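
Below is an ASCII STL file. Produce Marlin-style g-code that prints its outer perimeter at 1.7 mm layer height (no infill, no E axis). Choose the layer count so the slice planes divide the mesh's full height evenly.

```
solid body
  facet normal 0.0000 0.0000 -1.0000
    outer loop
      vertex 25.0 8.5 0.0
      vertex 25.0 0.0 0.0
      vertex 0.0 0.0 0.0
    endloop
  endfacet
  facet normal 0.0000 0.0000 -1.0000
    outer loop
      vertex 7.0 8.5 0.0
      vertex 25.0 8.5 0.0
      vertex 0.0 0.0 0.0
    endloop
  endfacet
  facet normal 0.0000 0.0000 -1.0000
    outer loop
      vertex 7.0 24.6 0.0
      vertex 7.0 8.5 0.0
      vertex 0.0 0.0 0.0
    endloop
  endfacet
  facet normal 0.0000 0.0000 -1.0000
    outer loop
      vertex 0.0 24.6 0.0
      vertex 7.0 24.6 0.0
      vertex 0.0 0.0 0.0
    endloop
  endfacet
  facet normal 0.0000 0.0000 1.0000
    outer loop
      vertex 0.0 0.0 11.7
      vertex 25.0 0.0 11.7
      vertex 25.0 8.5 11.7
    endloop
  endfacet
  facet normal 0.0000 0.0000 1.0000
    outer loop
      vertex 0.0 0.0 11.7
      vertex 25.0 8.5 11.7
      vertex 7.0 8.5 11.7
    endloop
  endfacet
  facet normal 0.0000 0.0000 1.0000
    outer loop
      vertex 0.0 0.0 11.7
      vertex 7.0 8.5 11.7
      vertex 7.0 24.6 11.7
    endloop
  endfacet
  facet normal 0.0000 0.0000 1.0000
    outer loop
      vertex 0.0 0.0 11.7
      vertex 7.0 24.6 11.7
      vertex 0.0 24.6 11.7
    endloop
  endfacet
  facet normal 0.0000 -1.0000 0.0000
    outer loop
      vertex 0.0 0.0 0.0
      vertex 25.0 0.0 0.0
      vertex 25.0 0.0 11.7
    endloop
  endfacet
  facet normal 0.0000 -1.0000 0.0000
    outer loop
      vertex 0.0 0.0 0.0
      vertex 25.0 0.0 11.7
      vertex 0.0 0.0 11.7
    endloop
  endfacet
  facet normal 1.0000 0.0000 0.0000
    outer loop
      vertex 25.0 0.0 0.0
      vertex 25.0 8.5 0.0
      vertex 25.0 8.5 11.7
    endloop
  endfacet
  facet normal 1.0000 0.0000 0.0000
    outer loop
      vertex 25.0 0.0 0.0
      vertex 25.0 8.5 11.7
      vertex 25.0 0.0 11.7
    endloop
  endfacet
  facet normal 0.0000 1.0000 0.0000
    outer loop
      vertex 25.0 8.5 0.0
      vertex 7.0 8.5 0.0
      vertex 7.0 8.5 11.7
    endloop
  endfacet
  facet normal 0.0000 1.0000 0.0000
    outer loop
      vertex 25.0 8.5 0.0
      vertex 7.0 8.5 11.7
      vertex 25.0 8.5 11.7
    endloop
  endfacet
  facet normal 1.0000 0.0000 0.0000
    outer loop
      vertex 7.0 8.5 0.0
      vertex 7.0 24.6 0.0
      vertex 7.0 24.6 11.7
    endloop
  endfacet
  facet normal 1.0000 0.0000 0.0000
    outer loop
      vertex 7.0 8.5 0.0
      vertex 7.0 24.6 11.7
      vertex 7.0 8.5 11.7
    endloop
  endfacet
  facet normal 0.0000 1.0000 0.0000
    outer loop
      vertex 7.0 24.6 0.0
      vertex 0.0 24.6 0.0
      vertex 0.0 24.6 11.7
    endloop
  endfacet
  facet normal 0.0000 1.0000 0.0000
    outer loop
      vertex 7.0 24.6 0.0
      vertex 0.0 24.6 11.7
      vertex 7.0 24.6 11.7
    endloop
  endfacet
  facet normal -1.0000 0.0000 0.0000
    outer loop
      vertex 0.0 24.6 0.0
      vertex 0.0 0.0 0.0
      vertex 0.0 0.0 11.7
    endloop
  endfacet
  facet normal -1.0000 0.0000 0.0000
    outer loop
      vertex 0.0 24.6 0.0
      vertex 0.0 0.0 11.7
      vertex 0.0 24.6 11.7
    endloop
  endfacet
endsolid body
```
; perimeter-only toolpath
G21 ; units = mm
G90 ; absolute positioning
G28 ; home
; layer 1
G0 Z1.7
G0 X0.0 Y0.0
G1 X25.0 Y0.0
G1 X25.0 Y8.5
G1 X7.0 Y8.5
G1 X7.0 Y24.6
G1 X0.0 Y24.6
G1 X0.0 Y0.0
; layer 2
G0 Z3.3
G0 X0.0 Y0.0
G1 X25.0 Y0.0
G1 X25.0 Y8.5
G1 X7.0 Y8.5
G1 X7.0 Y24.6
G1 X0.0 Y24.6
G1 X0.0 Y0.0
; layer 3
G0 Z5.0
G0 X0.0 Y0.0
G1 X25.0 Y0.0
G1 X25.0 Y8.5
G1 X7.0 Y8.5
G1 X7.0 Y24.6
G1 X0.0 Y24.6
G1 X0.0 Y0.0
; layer 4
G0 Z6.7
G0 X0.0 Y0.0
G1 X25.0 Y0.0
G1 X25.0 Y8.5
G1 X7.0 Y8.5
G1 X7.0 Y24.6
G1 X0.0 Y24.6
G1 X0.0 Y0.0
; layer 5
G0 Z8.4
G0 X0.0 Y0.0
G1 X25.0 Y0.0
G1 X25.0 Y8.5
G1 X7.0 Y8.5
G1 X7.0 Y24.6
G1 X0.0 Y24.6
G1 X0.0 Y0.0
; layer 6
G0 Z10.0
G0 X0.0 Y0.0
G1 X25.0 Y0.0
G1 X25.0 Y8.5
G1 X7.0 Y8.5
G1 X7.0 Y24.6
G1 X0.0 Y24.6
G1 X0.0 Y0.0
; layer 7
G0 Z11.7
G0 X0.0 Y0.0
G1 X25.0 Y0.0
G1 X25.0 Y8.5
G1 X7.0 Y8.5
G1 X7.0 Y24.6
G1 X0.0 Y24.6
G1 X0.0 Y0.0
M2 ; end

The solid is an L-shaped prism: outer 25 × 24.6 mm, arm thicknesses ≈ 8.5 mm (horizontal) and 7 mm (vertical), extruded 11.7 mm in z. Slicing at Δz = 1.7 mm — 7 equal slices spanning the solid's height, so layer i sits at z = i·h/7 — gives 7 non-empty perimeters. Each is a 6-segment closed polygon; G0 lifts to the layer z and rapids to the start vertex, then G1 traces the edges.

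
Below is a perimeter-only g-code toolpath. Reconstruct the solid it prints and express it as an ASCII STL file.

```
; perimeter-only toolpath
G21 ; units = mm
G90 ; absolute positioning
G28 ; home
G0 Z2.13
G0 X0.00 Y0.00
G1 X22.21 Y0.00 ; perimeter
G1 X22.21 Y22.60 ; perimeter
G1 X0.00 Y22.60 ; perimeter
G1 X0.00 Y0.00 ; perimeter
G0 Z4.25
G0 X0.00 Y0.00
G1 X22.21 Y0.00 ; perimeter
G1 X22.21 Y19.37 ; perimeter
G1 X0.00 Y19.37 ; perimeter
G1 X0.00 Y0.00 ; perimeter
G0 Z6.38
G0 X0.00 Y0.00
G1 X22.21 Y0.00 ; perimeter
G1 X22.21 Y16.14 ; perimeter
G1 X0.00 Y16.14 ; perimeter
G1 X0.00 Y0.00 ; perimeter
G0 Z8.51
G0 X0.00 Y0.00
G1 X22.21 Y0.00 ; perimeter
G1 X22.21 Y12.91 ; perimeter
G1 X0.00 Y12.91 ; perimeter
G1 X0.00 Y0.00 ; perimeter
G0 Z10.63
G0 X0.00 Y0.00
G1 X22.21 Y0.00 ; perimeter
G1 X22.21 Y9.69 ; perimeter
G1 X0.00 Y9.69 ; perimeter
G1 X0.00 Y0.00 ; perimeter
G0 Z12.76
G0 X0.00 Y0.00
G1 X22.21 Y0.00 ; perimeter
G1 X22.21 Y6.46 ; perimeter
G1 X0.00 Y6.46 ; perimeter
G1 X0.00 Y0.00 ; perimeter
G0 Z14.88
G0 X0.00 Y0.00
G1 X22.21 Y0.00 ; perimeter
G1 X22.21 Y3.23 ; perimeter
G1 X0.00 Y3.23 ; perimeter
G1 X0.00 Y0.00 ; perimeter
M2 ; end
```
solid part
  facet normal 0.0000 0.0000 -1.0000
    outer loop
      vertex 22.21 25.83 0.00
      vertex 22.21 0.00 0.00
      vertex 0.00 0.00 0.00
    endloop
  endfacet
  facet normal 0.0000 0.0000 -1.0000
    outer loop
      vertex 0.00 25.83 0.00
      vertex 22.21 25.83 0.00
      vertex 0.00 0.00 0.00
    endloop
  endfacet
  facet normal 0.0000 -1.0000 0.0000
    outer loop
      vertex 0.00 0.00 0.00
      vertex 22.21 0.00 0.00
      vertex 22.21 0.00 17.01
    endloop
  endfacet
  facet normal 0.0000 -1.0000 0.0000
    outer loop
      vertex 0.00 0.00 0.00
      vertex 22.21 0.00 17.01
      vertex 0.00 0.00 17.01
    endloop
  endfacet
  facet normal 0.0000 0.5500 0.8352
    outer loop
      vertex 0.00 0.00 17.01
      vertex 22.21 0.00 17.01
      vertex 22.21 25.83 0.00
    endloop
  endfacet
  facet normal 0.0000 0.5500 0.8352
    outer loop
      vertex 0.00 0.00 17.01
      vertex 22.21 25.83 0.00
      vertex 0.00 25.83 0.00
    endloop
  endfacet
  facet normal -1.0000 0.0000 0.0000
    outer loop
      vertex 0.00 0.00 17.01
      vertex 0.00 25.83 0.00
      vertex 0.00 0.00 0.00
    endloop
  endfacet
  facet normal 1.0000 0.0000 0.0000
    outer loop
      vertex 22.21 0.00 0.00
      vertex 22.21 25.83 0.00
      vertex 22.21 0.00 17.01
    endloop
  endfacet
endsolid part

The G0 Z moves step by Δz≈2.13 mm. The G1 loops shrink linearly with z, so the solid tapers from its base footprint up to z≈17. Closing with a flat bottom cap and the tapered top and triangulating gives 8 facets — a wedge (ramp): 22.2 × 25.8 mm base, rising to 17 mm along the y=0 edge and sloping linearly to z=0 at y=25.8.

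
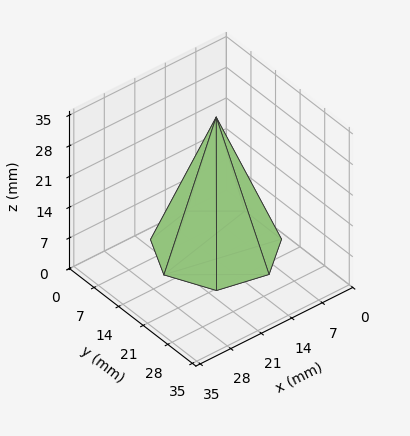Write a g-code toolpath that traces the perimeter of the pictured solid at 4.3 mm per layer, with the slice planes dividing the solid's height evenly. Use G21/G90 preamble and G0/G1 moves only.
Reading the render: the shape is a regular 7-sided pyramid, base circumscribed radius ≈ 12 mm, apex at z ≈ 30 mm (dimensions read to the nearest mm from the axis ticks). For the g-code, the solid's height is divided into equal slices at the stated Δz and each level perimeter traced with G1 moves after a G0 lift.

; perimeter-only toolpath
G21 ; units = mm
G90 ; absolute positioning
G28 ; home
; layer 1
G0 Z4.3
G0 X22.3 Y12.0
G1 X18.4 Y20.1
G1 X9.7 Y22.0
G1 X2.7 Y16.5
G1 X2.7 Y7.5
G1 X9.7 Y2.0
G1 X18.4 Y3.9
G1 X22.3 Y12.0
; layer 2
G0 Z8.6
G0 X20.6 Y12.0
G1 X17.4 Y18.7
G1 X10.1 Y20.4
G1 X4.3 Y15.7
G1 X4.3 Y8.3
G1 X10.1 Y3.6
G1 X17.4 Y5.3
G1 X20.6 Y12.0
; layer 3
G0 Z12.9
G0 X18.9 Y12.0
G1 X16.3 Y17.4
G1 X10.5 Y18.7
G1 X5.8 Y15.0
G1 X5.8 Y9.0
G1 X10.5 Y5.3
G1 X16.3 Y6.6
G1 X18.9 Y12.0
; layer 4
G0 Z17.1
G0 X17.1 Y12.0
G1 X15.2 Y16.0
G1 X10.8 Y17.0
G1 X7.4 Y14.2
G1 X7.4 Y9.8
G1 X10.8 Y7.0
G1 X15.2 Y8.0
G1 X17.1 Y12.0
; layer 5
G0 Z21.4
G0 X15.4 Y12.0
G1 X14.1 Y14.7
G1 X11.2 Y15.3
G1 X8.9 Y13.5
G1 X8.9 Y10.5
G1 X11.2 Y8.7
G1 X14.1 Y9.3
G1 X15.4 Y12.0
; layer 6
G0 Z25.7
G0 X13.7 Y12.0
G1 X13.1 Y13.3
G1 X11.6 Y13.7
G1 X10.5 Y12.7
G1 X10.5 Y11.3
G1 X11.6 Y10.3
G1 X13.1 Y10.7
G1 X13.7 Y12.0
M2 ; end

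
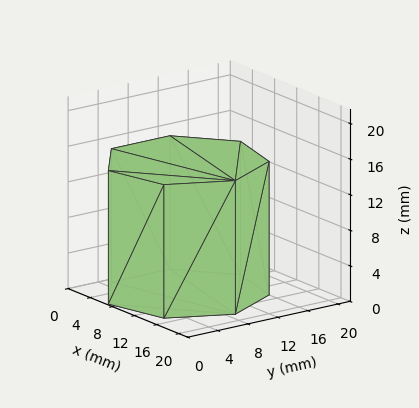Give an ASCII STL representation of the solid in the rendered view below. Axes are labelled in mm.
Reading the render: the shape is a regular 7-sided prism (a cylinder approximated with 7 flat sides), circumscribed radius ≈ 9 mm, height ≈ 15 mm (dimensions read to the nearest mm from the axis ticks). For the STL, each face is triangulated and given an outward normal.

solid part
  facet normal 0.0000 0.0000 -1.0000
    outer loop
      vertex 7.0 17.8 0.0
      vertex 14.6 16.0 0.0
      vertex 18.0 9.0 0.0
    endloop
  endfacet
  facet normal 0.0000 0.0000 -1.0000
    outer loop
      vertex 0.9 12.9 0.0
      vertex 7.0 17.8 0.0
      vertex 18.0 9.0 0.0
    endloop
  endfacet
  facet normal 0.0000 0.0000 -1.0000
    outer loop
      vertex 0.9 5.1 0.0
      vertex 0.9 12.9 0.0
      vertex 18.0 9.0 0.0
    endloop
  endfacet
  facet normal 0.0000 0.0000 -1.0000
    outer loop
      vertex 7.0 0.2 0.0
      vertex 0.9 5.1 0.0
      vertex 18.0 9.0 0.0
    endloop
  endfacet
  facet normal 0.0000 0.0000 -1.0000
    outer loop
      vertex 14.6 2.0 0.0
      vertex 7.0 0.2 0.0
      vertex 18.0 9.0 0.0
    endloop
  endfacet
  facet normal 0.0000 0.0000 1.0000
    outer loop
      vertex 18.0 9.0 15.0
      vertex 14.6 16.0 15.0
      vertex 7.0 17.8 15.0
    endloop
  endfacet
  facet normal 0.0000 0.0000 1.0000
    outer loop
      vertex 18.0 9.0 15.0
      vertex 7.0 17.8 15.0
      vertex 0.9 12.9 15.0
    endloop
  endfacet
  facet normal 0.0000 0.0000 1.0000
    outer loop
      vertex 18.0 9.0 15.0
      vertex 0.9 12.9 15.0
      vertex 0.9 5.1 15.0
    endloop
  endfacet
  facet normal 0.0000 0.0000 1.0000
    outer loop
      vertex 18.0 9.0 15.0
      vertex 0.9 5.1 15.0
      vertex 7.0 0.2 15.0
    endloop
  endfacet
  facet normal 0.0000 0.0000 1.0000
    outer loop
      vertex 18.0 9.0 15.0
      vertex 7.0 0.2 15.0
      vertex 14.6 2.0 15.0
    endloop
  endfacet
  facet normal 0.8995 0.4369 0.0000
    outer loop
      vertex 18.0 9.0 0.0
      vertex 14.6 16.0 0.0
      vertex 14.6 16.0 15.0
    endloop
  endfacet
  facet normal 0.8995 0.4369 0.0000
    outer loop
      vertex 18.0 9.0 0.0
      vertex 14.6 16.0 15.0
      vertex 18.0 9.0 15.0
    endloop
  endfacet
  facet normal 0.2305 0.9731 0.0000
    outer loop
      vertex 14.6 16.0 0.0
      vertex 7.0 17.8 0.0
      vertex 7.0 17.8 15.0
    endloop
  endfacet
  facet normal 0.2305 0.9731 0.0000
    outer loop
      vertex 14.6 16.0 0.0
      vertex 7.0 17.8 15.0
      vertex 14.6 16.0 15.0
    endloop
  endfacet
  facet normal -0.6263 0.7796 0.0000
    outer loop
      vertex 7.0 17.8 0.0
      vertex 0.9 12.9 0.0
      vertex 0.9 12.9 15.0
    endloop
  endfacet
  facet normal -0.6263 0.7796 0.0000
    outer loop
      vertex 7.0 17.8 0.0
      vertex 0.9 12.9 15.0
      vertex 7.0 17.8 15.0
    endloop
  endfacet
  facet normal -1.0000 0.0000 0.0000
    outer loop
      vertex 0.9 12.9 0.0
      vertex 0.9 5.1 0.0
      vertex 0.9 5.1 15.0
    endloop
  endfacet
  facet normal -1.0000 0.0000 0.0000
    outer loop
      vertex 0.9 12.9 0.0
      vertex 0.9 5.1 15.0
      vertex 0.9 12.9 15.0
    endloop
  endfacet
  facet normal -0.6263 -0.7796 0.0000
    outer loop
      vertex 0.9 5.1 0.0
      vertex 7.0 0.2 0.0
      vertex 7.0 0.2 15.0
    endloop
  endfacet
  facet normal -0.6263 -0.7796 0.0000
    outer loop
      vertex 0.9 5.1 0.0
      vertex 7.0 0.2 15.0
      vertex 0.9 5.1 15.0
    endloop
  endfacet
  facet normal 0.2305 -0.9731 0.0000
    outer loop
      vertex 7.0 0.2 0.0
      vertex 14.6 2.0 0.0
      vertex 14.6 2.0 15.0
    endloop
  endfacet
  facet normal 0.2305 -0.9731 0.0000
    outer loop
      vertex 7.0 0.2 0.0
      vertex 14.6 2.0 15.0
      vertex 7.0 0.2 15.0
    endloop
  endfacet
  facet normal 0.8995 -0.4369 0.0000
    outer loop
      vertex 14.6 2.0 0.0
      vertex 18.0 9.0 0.0
      vertex 18.0 9.0 15.0
    endloop
  endfacet
  facet normal 0.8995 -0.4369 0.0000
    outer loop
      vertex 14.6 2.0 0.0
      vertex 18.0 9.0 15.0
      vertex 14.6 2.0 15.0
    endloop
  endfacet
endsolid part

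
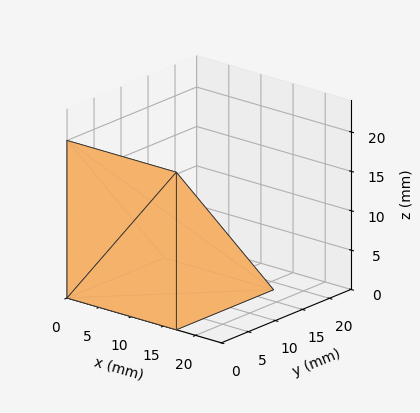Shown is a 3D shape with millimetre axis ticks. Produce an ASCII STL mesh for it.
Reading the render: the shape is a wedge (ramp): 17 × 18 mm base, rising to 20 mm along the y=0 edge and sloping linearly to z=0 at y=18 (dimensions read to the nearest mm from the axis ticks). For the STL, each face is triangulated and given an outward normal.

solid part
  facet normal 0.0000 0.0000 -1.0000
    outer loop
      vertex 17.00 18.00 0.00
      vertex 17.00 0.00 0.00
      vertex 0.00 0.00 0.00
    endloop
  endfacet
  facet normal 0.0000 0.0000 -1.0000
    outer loop
      vertex 0.00 18.00 0.00
      vertex 17.00 18.00 0.00
      vertex 0.00 0.00 0.00
    endloop
  endfacet
  facet normal 0.0000 -1.0000 0.0000
    outer loop
      vertex 0.00 0.00 0.00
      vertex 17.00 0.00 0.00
      vertex 17.00 0.00 20.00
    endloop
  endfacet
  facet normal 0.0000 -1.0000 0.0000
    outer loop
      vertex 0.00 0.00 0.00
      vertex 17.00 0.00 20.00
      vertex 0.00 0.00 20.00
    endloop
  endfacet
  facet normal 0.0000 0.7433 0.6690
    outer loop
      vertex 0.00 0.00 20.00
      vertex 17.00 0.00 20.00
      vertex 17.00 18.00 0.00
    endloop
  endfacet
  facet normal 0.0000 0.7433 0.6690
    outer loop
      vertex 0.00 0.00 20.00
      vertex 17.00 18.00 0.00
      vertex 0.00 18.00 0.00
    endloop
  endfacet
  facet normal -1.0000 0.0000 0.0000
    outer loop
      vertex 0.00 0.00 20.00
      vertex 0.00 18.00 0.00
      vertex 0.00 0.00 0.00
    endloop
  endfacet
  facet normal 1.0000 0.0000 0.0000
    outer loop
      vertex 17.00 0.00 0.00
      vertex 17.00 18.00 0.00
      vertex 17.00 0.00 20.00
    endloop
  endfacet
endsolid part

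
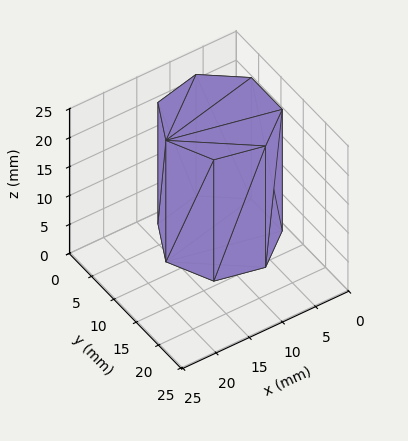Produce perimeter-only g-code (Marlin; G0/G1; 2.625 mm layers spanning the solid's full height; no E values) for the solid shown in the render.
Reading the render: the shape is a regular 7-sided prism (a cylinder approximated with 7 flat sides), circumscribed radius ≈ 8 mm, height ≈ 21 mm (dimensions read to the nearest mm from the axis ticks). For the g-code, the solid's height is divided into equal slices at the stated Δz and each level perimeter traced with G1 moves after a G0 lift.

; perimeter-only toolpath
G21 ; units = mm
G90 ; absolute positioning
G28 ; home
; layer 1
G0 Z2.625
G0 X16.000 Y8.000
G1 X12.988 Y14.255
G1 X6.220 Y15.799
G1 X0.792 Y11.471
G1 X0.792 Y4.529
G1 X6.220 Y0.201
G1 X12.988 Y1.745
G1 X16.000 Y8.000
; layer 2
G0 Z5.250
G0 X16.000 Y8.000
G1 X12.988 Y14.255
G1 X6.220 Y15.799
G1 X0.792 Y11.471
G1 X0.792 Y4.529
G1 X6.220 Y0.201
G1 X12.988 Y1.745
G1 X16.000 Y8.000
; layer 3
G0 Z7.875
G0 X16.000 Y8.000
G1 X12.988 Y14.255
G1 X6.220 Y15.799
G1 X0.792 Y11.471
G1 X0.792 Y4.529
G1 X6.220 Y0.201
G1 X12.988 Y1.745
G1 X16.000 Y8.000
; layer 4
G0 Z10.500
G0 X16.000 Y8.000
G1 X12.988 Y14.255
G1 X6.220 Y15.799
G1 X0.792 Y11.471
G1 X0.792 Y4.529
G1 X6.220 Y0.201
G1 X12.988 Y1.745
G1 X16.000 Y8.000
; layer 5
G0 Z13.125
G0 X16.000 Y8.000
G1 X12.988 Y14.255
G1 X6.220 Y15.799
G1 X0.792 Y11.471
G1 X0.792 Y4.529
G1 X6.220 Y0.201
G1 X12.988 Y1.745
G1 X16.000 Y8.000
; layer 6
G0 Z15.750
G0 X16.000 Y8.000
G1 X12.988 Y14.255
G1 X6.220 Y15.799
G1 X0.792 Y11.471
G1 X0.792 Y4.529
G1 X6.220 Y0.201
G1 X12.988 Y1.745
G1 X16.000 Y8.000
; layer 7
G0 Z18.375
G0 X16.000 Y8.000
G1 X12.988 Y14.255
G1 X6.220 Y15.799
G1 X0.792 Y11.471
G1 X0.792 Y4.529
G1 X6.220 Y0.201
G1 X12.988 Y1.745
G1 X16.000 Y8.000
; layer 8
G0 Z21.000
G0 X16.000 Y8.000
G1 X12.988 Y14.255
G1 X6.220 Y15.799
G1 X0.792 Y11.471
G1 X0.792 Y4.529
G1 X6.220 Y0.201
G1 X12.988 Y1.745
G1 X16.000 Y8.000
M2 ; end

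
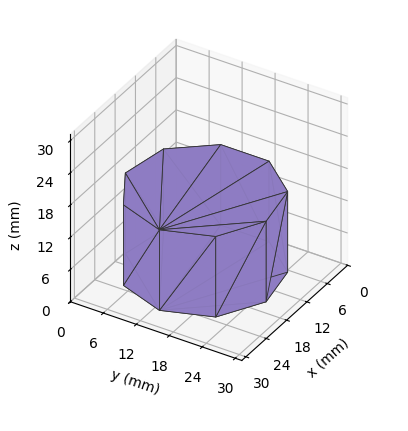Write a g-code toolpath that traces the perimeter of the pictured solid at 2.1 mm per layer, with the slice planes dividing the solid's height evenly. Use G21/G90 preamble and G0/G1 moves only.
Reading the render: the shape is a regular 9-sided prism (a cylinder approximated with 9 flat sides), circumscribed radius ≈ 13 mm, height ≈ 15 mm (dimensions read to the nearest mm from the axis ticks). For the g-code, the solid's height is divided into equal slices at the stated Δz and each level perimeter traced with G1 moves after a G0 lift.

; perimeter-only toolpath
G21 ; units = mm
G90 ; absolute positioning
G28 ; home
; layer 1
G0 Z2.1
G0 X26.0 Y13.0
G1 X23.0 Y21.4
G1 X15.3 Y25.8
G1 X6.5 Y24.3
G1 X0.8 Y17.4
G1 X0.8 Y8.6
G1 X6.5 Y1.7
G1 X15.3 Y0.2
G1 X23.0 Y4.6
G1 X26.0 Y13.0
; layer 2
G0 Z4.3
G0 X26.0 Y13.0
G1 X23.0 Y21.4
G1 X15.3 Y25.8
G1 X6.5 Y24.3
G1 X0.8 Y17.4
G1 X0.8 Y8.6
G1 X6.5 Y1.7
G1 X15.3 Y0.2
G1 X23.0 Y4.6
G1 X26.0 Y13.0
; layer 3
G0 Z6.4
G0 X26.0 Y13.0
G1 X23.0 Y21.4
G1 X15.3 Y25.8
G1 X6.5 Y24.3
G1 X0.8 Y17.4
G1 X0.8 Y8.6
G1 X6.5 Y1.7
G1 X15.3 Y0.2
G1 X23.0 Y4.6
G1 X26.0 Y13.0
; layer 4
G0 Z8.6
G0 X26.0 Y13.0
G1 X23.0 Y21.4
G1 X15.3 Y25.8
G1 X6.5 Y24.3
G1 X0.8 Y17.4
G1 X0.8 Y8.6
G1 X6.5 Y1.7
G1 X15.3 Y0.2
G1 X23.0 Y4.6
G1 X26.0 Y13.0
; layer 5
G0 Z10.7
G0 X26.0 Y13.0
G1 X23.0 Y21.4
G1 X15.3 Y25.8
G1 X6.5 Y24.3
G1 X0.8 Y17.4
G1 X0.8 Y8.6
G1 X6.5 Y1.7
G1 X15.3 Y0.2
G1 X23.0 Y4.6
G1 X26.0 Y13.0
; layer 6
G0 Z12.9
G0 X26.0 Y13.0
G1 X23.0 Y21.4
G1 X15.3 Y25.8
G1 X6.5 Y24.3
G1 X0.8 Y17.4
G1 X0.8 Y8.6
G1 X6.5 Y1.7
G1 X15.3 Y0.2
G1 X23.0 Y4.6
G1 X26.0 Y13.0
; layer 7
G0 Z15.0
G0 X26.0 Y13.0
G1 X23.0 Y21.4
G1 X15.3 Y25.8
G1 X6.5 Y24.3
G1 X0.8 Y17.4
G1 X0.8 Y8.6
G1 X6.5 Y1.7
G1 X15.3 Y0.2
G1 X23.0 Y4.6
G1 X26.0 Y13.0
M2 ; end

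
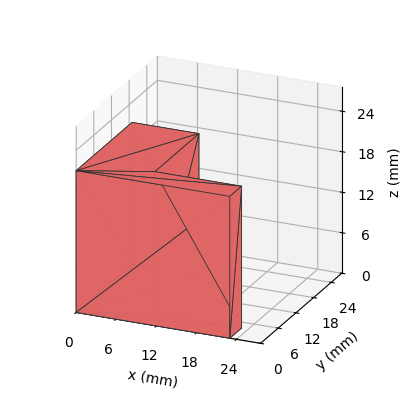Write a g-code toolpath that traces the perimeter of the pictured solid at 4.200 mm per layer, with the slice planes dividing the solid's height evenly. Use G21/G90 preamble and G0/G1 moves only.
Reading the render: the shape is an L-shaped prism: outer 23 × 19 mm, arm thicknesses ≈ 4 mm (horizontal) and 10 mm (vertical), extruded 21 mm in z (dimensions read to the nearest mm from the axis ticks). For the g-code, the solid's height is divided into equal slices at the stated Δz and each level perimeter traced with G1 moves after a G0 lift.

; perimeter-only toolpath
G21 ; units = mm
G90 ; absolute positioning
G28 ; home
; layer 1
G0 Z4.200
G0 X0.000 Y0.000
G1 X23.000 Y0.000
G1 X23.000 Y4.000
G1 X10.000 Y4.000
G1 X10.000 Y19.000
G1 X0.000 Y19.000
G1 X0.000 Y0.000
; layer 2
G0 Z8.400
G0 X0.000 Y0.000
G1 X23.000 Y0.000
G1 X23.000 Y4.000
G1 X10.000 Y4.000
G1 X10.000 Y19.000
G1 X0.000 Y19.000
G1 X0.000 Y0.000
; layer 3
G0 Z12.600
G0 X0.000 Y0.000
G1 X23.000 Y0.000
G1 X23.000 Y4.000
G1 X10.000 Y4.000
G1 X10.000 Y19.000
G1 X0.000 Y19.000
G1 X0.000 Y0.000
; layer 4
G0 Z16.800
G0 X0.000 Y0.000
G1 X23.000 Y0.000
G1 X23.000 Y4.000
G1 X10.000 Y4.000
G1 X10.000 Y19.000
G1 X0.000 Y19.000
G1 X0.000 Y0.000
; layer 5
G0 Z21.000
G0 X0.000 Y0.000
G1 X23.000 Y0.000
G1 X23.000 Y4.000
G1 X10.000 Y4.000
G1 X10.000 Y19.000
G1 X0.000 Y19.000
G1 X0.000 Y0.000
M2 ; end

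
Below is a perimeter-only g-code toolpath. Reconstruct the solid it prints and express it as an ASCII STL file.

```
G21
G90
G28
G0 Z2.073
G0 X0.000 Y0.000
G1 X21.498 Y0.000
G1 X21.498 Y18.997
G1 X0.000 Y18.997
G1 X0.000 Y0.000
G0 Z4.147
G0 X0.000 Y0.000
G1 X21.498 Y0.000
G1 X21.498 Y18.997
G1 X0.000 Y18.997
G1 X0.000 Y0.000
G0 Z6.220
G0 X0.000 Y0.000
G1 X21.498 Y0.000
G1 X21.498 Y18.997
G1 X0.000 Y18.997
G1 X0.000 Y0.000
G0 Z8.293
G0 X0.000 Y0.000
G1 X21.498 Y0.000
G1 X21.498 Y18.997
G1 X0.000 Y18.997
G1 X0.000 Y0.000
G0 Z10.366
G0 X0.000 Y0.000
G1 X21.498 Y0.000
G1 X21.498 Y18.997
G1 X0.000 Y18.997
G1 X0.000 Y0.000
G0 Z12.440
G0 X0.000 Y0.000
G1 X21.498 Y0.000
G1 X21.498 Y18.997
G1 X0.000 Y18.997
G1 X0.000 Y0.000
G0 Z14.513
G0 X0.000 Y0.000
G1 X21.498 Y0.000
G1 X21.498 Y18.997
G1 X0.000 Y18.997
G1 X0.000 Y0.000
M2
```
solid part
  facet normal 0.0000 0.0000 -1.0000
    outer loop
      vertex 21.498 18.997 0.000
      vertex 21.498 0.000 0.000
      vertex 0.000 0.000 0.000
    endloop
  endfacet
  facet normal 0.0000 0.0000 -1.0000
    outer loop
      vertex 0.000 18.997 0.000
      vertex 21.498 18.997 0.000
      vertex 0.000 0.000 0.000
    endloop
  endfacet
  facet normal 0.0000 0.0000 1.0000
    outer loop
      vertex 0.000 0.000 14.513
      vertex 21.498 0.000 14.513
      vertex 21.498 18.997 14.513
    endloop
  endfacet
  facet normal 0.0000 0.0000 1.0000
    outer loop
      vertex 0.000 0.000 14.513
      vertex 21.498 18.997 14.513
      vertex 0.000 18.997 14.513
    endloop
  endfacet
  facet normal 0.0000 -1.0000 0.0000
    outer loop
      vertex 0.000 0.000 0.000
      vertex 21.498 0.000 0.000
      vertex 21.498 0.000 14.513
    endloop
  endfacet
  facet normal 0.0000 -1.0000 0.0000
    outer loop
      vertex 0.000 0.000 0.000
      vertex 21.498 0.000 14.513
      vertex 0.000 0.000 14.513
    endloop
  endfacet
  facet normal 0.0000 1.0000 0.0000
    outer loop
      vertex 21.498 18.997 14.513
      vertex 21.498 18.997 0.000
      vertex 0.000 18.997 0.000
    endloop
  endfacet
  facet normal 0.0000 1.0000 0.0000
    outer loop
      vertex 0.000 18.997 14.513
      vertex 21.498 18.997 14.513
      vertex 0.000 18.997 0.000
    endloop
  endfacet
  facet normal -1.0000 0.0000 0.0000
    outer loop
      vertex 0.000 18.997 14.513
      vertex 0.000 18.997 0.000
      vertex 0.000 0.000 0.000
    endloop
  endfacet
  facet normal -1.0000 0.0000 0.0000
    outer loop
      vertex 0.000 0.000 14.513
      vertex 0.000 18.997 14.513
      vertex 0.000 0.000 0.000
    endloop
  endfacet
  facet normal 1.0000 0.0000 0.0000
    outer loop
      vertex 21.498 0.000 0.000
      vertex 21.498 18.997 0.000
      vertex 21.498 18.997 14.513
    endloop
  endfacet
  facet normal 1.0000 0.0000 0.0000
    outer loop
      vertex 21.498 0.000 0.000
      vertex 21.498 18.997 14.513
      vertex 21.498 0.000 14.513
    endloop
  endfacet
endsolid part

The G0 Z moves step by Δz≈2.073 mm. Every layer's G1 loop is the same polygon, so the solid is a straight extrusion of it from z=0 to z≈14.5. Closing with flat bottom and top caps and triangulating gives 12 facets — a rectangular box, roughly 21.5 × 19 mm footprint and 14.5 mm tall.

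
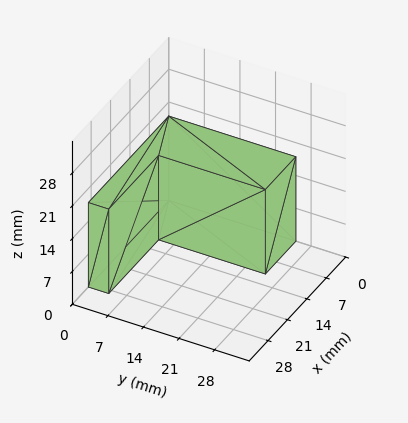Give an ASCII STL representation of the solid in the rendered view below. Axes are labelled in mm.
Reading the render: the shape is an L-shaped prism: outer 29 × 25 mm, arm thicknesses ≈ 4 mm (horizontal) and 11 mm (vertical), extruded 18 mm in z (dimensions read to the nearest mm from the axis ticks). For the STL, each face is triangulated and given an outward normal.

solid part
  facet normal 0.0000 0.0000 -1.0000
    outer loop
      vertex 29.0 4.0 0.0
      vertex 29.0 0.0 0.0
      vertex 0.0 0.0 0.0
    endloop
  endfacet
  facet normal 0.0000 0.0000 -1.0000
    outer loop
      vertex 11.0 4.0 0.0
      vertex 29.0 4.0 0.0
      vertex 0.0 0.0 0.0
    endloop
  endfacet
  facet normal 0.0000 0.0000 -1.0000
    outer loop
      vertex 11.0 25.0 0.0
      vertex 11.0 4.0 0.0
      vertex 0.0 0.0 0.0
    endloop
  endfacet
  facet normal 0.0000 0.0000 -1.0000
    outer loop
      vertex 0.0 25.0 0.0
      vertex 11.0 25.0 0.0
      vertex 0.0 0.0 0.0
    endloop
  endfacet
  facet normal 0.0000 0.0000 1.0000
    outer loop
      vertex 0.0 0.0 18.0
      vertex 29.0 0.0 18.0
      vertex 29.0 4.0 18.0
    endloop
  endfacet
  facet normal 0.0000 0.0000 1.0000
    outer loop
      vertex 0.0 0.0 18.0
      vertex 29.0 4.0 18.0
      vertex 11.0 4.0 18.0
    endloop
  endfacet
  facet normal 0.0000 0.0000 1.0000
    outer loop
      vertex 0.0 0.0 18.0
      vertex 11.0 4.0 18.0
      vertex 11.0 25.0 18.0
    endloop
  endfacet
  facet normal 0.0000 0.0000 1.0000
    outer loop
      vertex 0.0 0.0 18.0
      vertex 11.0 25.0 18.0
      vertex 0.0 25.0 18.0
    endloop
  endfacet
  facet normal 0.0000 -1.0000 0.0000
    outer loop
      vertex 0.0 0.0 0.0
      vertex 29.0 0.0 0.0
      vertex 29.0 0.0 18.0
    endloop
  endfacet
  facet normal 0.0000 -1.0000 0.0000
    outer loop
      vertex 0.0 0.0 0.0
      vertex 29.0 0.0 18.0
      vertex 0.0 0.0 18.0
    endloop
  endfacet
  facet normal 1.0000 0.0000 0.0000
    outer loop
      vertex 29.0 0.0 0.0
      vertex 29.0 4.0 0.0
      vertex 29.0 4.0 18.0
    endloop
  endfacet
  facet normal 1.0000 0.0000 0.0000
    outer loop
      vertex 29.0 0.0 0.0
      vertex 29.0 4.0 18.0
      vertex 29.0 0.0 18.0
    endloop
  endfacet
  facet normal 0.0000 1.0000 0.0000
    outer loop
      vertex 29.0 4.0 0.0
      vertex 11.0 4.0 0.0
      vertex 11.0 4.0 18.0
    endloop
  endfacet
  facet normal 0.0000 1.0000 0.0000
    outer loop
      vertex 29.0 4.0 0.0
      vertex 11.0 4.0 18.0
      vertex 29.0 4.0 18.0
    endloop
  endfacet
  facet normal 1.0000 0.0000 0.0000
    outer loop
      vertex 11.0 4.0 0.0
      vertex 11.0 25.0 0.0
      vertex 11.0 25.0 18.0
    endloop
  endfacet
  facet normal 1.0000 0.0000 0.0000
    outer loop
      vertex 11.0 4.0 0.0
      vertex 11.0 25.0 18.0
      vertex 11.0 4.0 18.0
    endloop
  endfacet
  facet normal 0.0000 1.0000 0.0000
    outer loop
      vertex 11.0 25.0 0.0
      vertex 0.0 25.0 0.0
      vertex 0.0 25.0 18.0
    endloop
  endfacet
  facet normal 0.0000 1.0000 0.0000
    outer loop
      vertex 11.0 25.0 0.0
      vertex 0.0 25.0 18.0
      vertex 11.0 25.0 18.0
    endloop
  endfacet
  facet normal -1.0000 0.0000 0.0000
    outer loop
      vertex 0.0 25.0 0.0
      vertex 0.0 0.0 0.0
      vertex 0.0 0.0 18.0
    endloop
  endfacet
  facet normal -1.0000 0.0000 0.0000
    outer loop
      vertex 0.0 25.0 0.0
      vertex 0.0 0.0 18.0
      vertex 0.0 25.0 18.0
    endloop
  endfacet
endsolid part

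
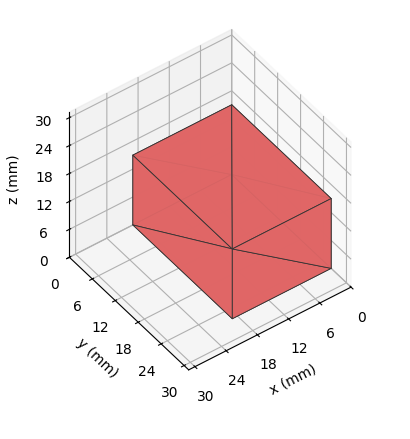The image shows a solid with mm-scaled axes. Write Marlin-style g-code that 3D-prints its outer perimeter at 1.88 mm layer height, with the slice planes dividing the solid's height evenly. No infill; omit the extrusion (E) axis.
Reading the render: the shape is a rectangular box, roughly 19 × 26 mm footprint and 15 mm tall (dimensions read to the nearest mm from the axis ticks). For the g-code, the solid's height is divided into equal slices at the stated Δz and each level perimeter traced with G1 moves after a G0 lift.

; perimeter-only toolpath
G21 ; units = mm
G90 ; absolute positioning
G28 ; home
; layer 1
G0 Z1.88
G0 X0.00 Y0.00
G1 X19.00 Y0.00
G1 X19.00 Y26.00
G1 X0.00 Y26.00
G1 X0.00 Y0.00
; layer 2
G0 Z3.75
G0 X0.00 Y0.00
G1 X19.00 Y0.00
G1 X19.00 Y26.00
G1 X0.00 Y26.00
G1 X0.00 Y0.00
; layer 3
G0 Z5.62
G0 X0.00 Y0.00
G1 X19.00 Y0.00
G1 X19.00 Y26.00
G1 X0.00 Y26.00
G1 X0.00 Y0.00
; layer 4
G0 Z7.50
G0 X0.00 Y0.00
G1 X19.00 Y0.00
G1 X19.00 Y26.00
G1 X0.00 Y26.00
G1 X0.00 Y0.00
; layer 5
G0 Z9.38
G0 X0.00 Y0.00
G1 X19.00 Y0.00
G1 X19.00 Y26.00
G1 X0.00 Y26.00
G1 X0.00 Y0.00
; layer 6
G0 Z11.25
G0 X0.00 Y0.00
G1 X19.00 Y0.00
G1 X19.00 Y26.00
G1 X0.00 Y26.00
G1 X0.00 Y0.00
; layer 7
G0 Z13.12
G0 X0.00 Y0.00
G1 X19.00 Y0.00
G1 X19.00 Y26.00
G1 X0.00 Y26.00
G1 X0.00 Y0.00
; layer 8
G0 Z15.00
G0 X0.00 Y0.00
G1 X19.00 Y0.00
G1 X19.00 Y26.00
G1 X0.00 Y26.00
G1 X0.00 Y0.00
M2 ; end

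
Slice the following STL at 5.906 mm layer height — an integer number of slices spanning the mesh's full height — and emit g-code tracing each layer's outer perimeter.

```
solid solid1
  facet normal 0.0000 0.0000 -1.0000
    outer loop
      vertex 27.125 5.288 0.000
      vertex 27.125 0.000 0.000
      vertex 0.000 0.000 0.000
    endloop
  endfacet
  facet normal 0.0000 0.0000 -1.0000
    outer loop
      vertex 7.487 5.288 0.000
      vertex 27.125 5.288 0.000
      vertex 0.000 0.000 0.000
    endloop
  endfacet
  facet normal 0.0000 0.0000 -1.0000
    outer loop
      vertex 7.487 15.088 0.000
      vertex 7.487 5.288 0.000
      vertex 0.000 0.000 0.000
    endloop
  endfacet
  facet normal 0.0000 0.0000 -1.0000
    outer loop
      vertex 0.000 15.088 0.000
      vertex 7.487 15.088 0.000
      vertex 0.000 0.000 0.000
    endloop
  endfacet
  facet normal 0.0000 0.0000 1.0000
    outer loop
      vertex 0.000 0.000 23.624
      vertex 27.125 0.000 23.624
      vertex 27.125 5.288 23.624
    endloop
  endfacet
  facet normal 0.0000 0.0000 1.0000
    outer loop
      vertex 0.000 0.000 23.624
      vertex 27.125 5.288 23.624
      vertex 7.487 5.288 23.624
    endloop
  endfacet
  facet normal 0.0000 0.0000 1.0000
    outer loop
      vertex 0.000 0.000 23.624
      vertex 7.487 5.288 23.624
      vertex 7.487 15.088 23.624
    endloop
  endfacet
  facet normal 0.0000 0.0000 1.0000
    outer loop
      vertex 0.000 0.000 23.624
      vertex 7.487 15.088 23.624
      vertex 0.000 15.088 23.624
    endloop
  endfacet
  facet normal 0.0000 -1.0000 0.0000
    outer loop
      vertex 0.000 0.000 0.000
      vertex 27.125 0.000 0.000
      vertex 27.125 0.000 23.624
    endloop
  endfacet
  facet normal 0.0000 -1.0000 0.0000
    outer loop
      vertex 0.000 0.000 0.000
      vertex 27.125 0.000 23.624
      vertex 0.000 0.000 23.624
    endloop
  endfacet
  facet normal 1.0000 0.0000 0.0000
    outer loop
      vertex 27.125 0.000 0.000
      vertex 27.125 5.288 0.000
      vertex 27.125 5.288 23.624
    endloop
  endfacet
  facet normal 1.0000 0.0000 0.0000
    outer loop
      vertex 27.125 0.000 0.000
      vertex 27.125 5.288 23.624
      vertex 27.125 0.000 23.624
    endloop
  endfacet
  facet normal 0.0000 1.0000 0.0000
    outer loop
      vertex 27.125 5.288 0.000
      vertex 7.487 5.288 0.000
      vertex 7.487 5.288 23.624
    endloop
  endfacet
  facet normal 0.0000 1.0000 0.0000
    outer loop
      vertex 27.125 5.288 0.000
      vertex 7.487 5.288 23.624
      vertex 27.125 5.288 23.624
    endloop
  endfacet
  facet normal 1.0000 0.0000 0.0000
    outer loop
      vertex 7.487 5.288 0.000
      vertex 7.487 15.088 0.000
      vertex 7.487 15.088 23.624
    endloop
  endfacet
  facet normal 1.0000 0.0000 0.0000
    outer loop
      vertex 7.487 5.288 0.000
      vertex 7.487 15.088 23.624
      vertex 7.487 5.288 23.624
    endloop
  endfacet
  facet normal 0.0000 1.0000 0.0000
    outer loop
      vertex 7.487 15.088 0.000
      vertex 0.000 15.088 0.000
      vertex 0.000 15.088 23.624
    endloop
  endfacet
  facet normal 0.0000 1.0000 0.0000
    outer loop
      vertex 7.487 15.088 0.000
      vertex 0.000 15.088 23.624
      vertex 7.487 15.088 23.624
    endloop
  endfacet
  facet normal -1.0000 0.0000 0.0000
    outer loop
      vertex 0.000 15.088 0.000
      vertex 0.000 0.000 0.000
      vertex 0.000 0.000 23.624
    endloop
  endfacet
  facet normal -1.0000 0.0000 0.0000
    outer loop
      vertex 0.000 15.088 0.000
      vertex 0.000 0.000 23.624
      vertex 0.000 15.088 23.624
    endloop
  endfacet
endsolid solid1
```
; perimeter-only toolpath
G21 ; units = mm
G90 ; absolute positioning
G28 ; home
; layer 1
G0 Z5.906
G0 X0.000 Y0.000
G1 X27.125 Y0.000
G1 X27.125 Y5.288
G1 X7.487 Y5.288
G1 X7.487 Y15.088
G1 X0.000 Y15.088
G1 X0.000 Y0.000
; layer 2
G0 Z11.812
G0 X0.000 Y0.000
G1 X27.125 Y0.000
G1 X27.125 Y5.288
G1 X7.487 Y5.288
G1 X7.487 Y15.088
G1 X0.000 Y15.088
G1 X0.000 Y0.000
; layer 3
G0 Z17.718
G0 X0.000 Y0.000
G1 X27.125 Y0.000
G1 X27.125 Y5.288
G1 X7.487 Y5.288
G1 X7.487 Y15.088
G1 X0.000 Y15.088
G1 X0.000 Y0.000
; layer 4
G0 Z23.624
G0 X0.000 Y0.000
G1 X27.125 Y0.000
G1 X27.125 Y5.288
G1 X7.487 Y5.288
G1 X7.487 Y15.088
G1 X0.000 Y15.088
G1 X0.000 Y0.000
M2 ; end

The solid is an L-shaped prism: outer 27.1 × 15.1 mm, arm thicknesses ≈ 5.29 mm (horizontal) and 7.49 mm (vertical), extruded 23.6 mm in z. Slicing at Δz = 5.906 mm — 4 equal slices spanning the solid's height, so layer i sits at z = i·h/4 — gives 4 non-empty perimeters. Each is a 6-segment closed polygon; G0 lifts to the layer z and rapids to the start vertex, then G1 traces the edges.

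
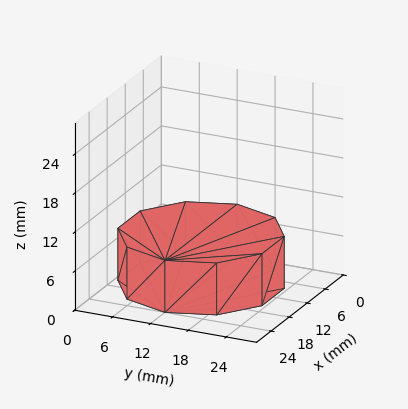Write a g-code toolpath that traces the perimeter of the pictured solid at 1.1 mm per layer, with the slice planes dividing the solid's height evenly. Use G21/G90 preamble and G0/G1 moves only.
Reading the render: the shape is a regular 10-sided prism (a cylinder approximated with 10 flat sides), circumscribed radius ≈ 12 mm, height ≈ 8 mm (dimensions read to the nearest mm from the axis ticks). For the g-code, the solid's height is divided into equal slices at the stated Δz and each level perimeter traced with G1 moves after a G0 lift.

; perimeter-only toolpath
G21 ; units = mm
G90 ; absolute positioning
G28 ; home
; layer 1
G0 Z1.1
G0 X24.0 Y12.0
G1 X21.7 Y19.1
G1 X15.7 Y23.4
G1 X8.3 Y23.4
G1 X2.3 Y19.1
G1 X0.0 Y12.0
G1 X2.3 Y4.9
G1 X8.3 Y0.6
G1 X15.7 Y0.6
G1 X21.7 Y4.9
G1 X24.0 Y12.0
; layer 2
G0 Z2.3
G0 X24.0 Y12.0
G1 X21.7 Y19.1
G1 X15.7 Y23.4
G1 X8.3 Y23.4
G1 X2.3 Y19.1
G1 X0.0 Y12.0
G1 X2.3 Y4.9
G1 X8.3 Y0.6
G1 X15.7 Y0.6
G1 X21.7 Y4.9
G1 X24.0 Y12.0
; layer 3
G0 Z3.4
G0 X24.0 Y12.0
G1 X21.7 Y19.1
G1 X15.7 Y23.4
G1 X8.3 Y23.4
G1 X2.3 Y19.1
G1 X0.0 Y12.0
G1 X2.3 Y4.9
G1 X8.3 Y0.6
G1 X15.7 Y0.6
G1 X21.7 Y4.9
G1 X24.0 Y12.0
; layer 4
G0 Z4.6
G0 X24.0 Y12.0
G1 X21.7 Y19.1
G1 X15.7 Y23.4
G1 X8.3 Y23.4
G1 X2.3 Y19.1
G1 X0.0 Y12.0
G1 X2.3 Y4.9
G1 X8.3 Y0.6
G1 X15.7 Y0.6
G1 X21.7 Y4.9
G1 X24.0 Y12.0
; layer 5
G0 Z5.7
G0 X24.0 Y12.0
G1 X21.7 Y19.1
G1 X15.7 Y23.4
G1 X8.3 Y23.4
G1 X2.3 Y19.1
G1 X0.0 Y12.0
G1 X2.3 Y4.9
G1 X8.3 Y0.6
G1 X15.7 Y0.6
G1 X21.7 Y4.9
G1 X24.0 Y12.0
; layer 6
G0 Z6.9
G0 X24.0 Y12.0
G1 X21.7 Y19.1
G1 X15.7 Y23.4
G1 X8.3 Y23.4
G1 X2.3 Y19.1
G1 X0.0 Y12.0
G1 X2.3 Y4.9
G1 X8.3 Y0.6
G1 X15.7 Y0.6
G1 X21.7 Y4.9
G1 X24.0 Y12.0
; layer 7
G0 Z8.0
G0 X24.0 Y12.0
G1 X21.7 Y19.1
G1 X15.7 Y23.4
G1 X8.3 Y23.4
G1 X2.3 Y19.1
G1 X0.0 Y12.0
G1 X2.3 Y4.9
G1 X8.3 Y0.6
G1 X15.7 Y0.6
G1 X21.7 Y4.9
G1 X24.0 Y12.0
M2 ; end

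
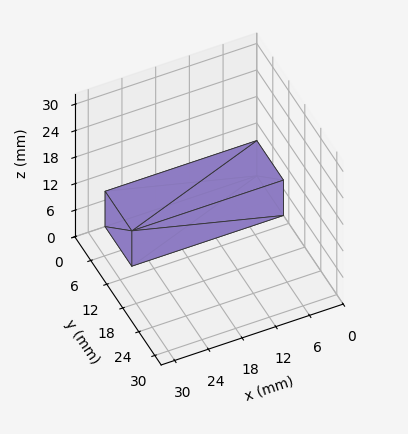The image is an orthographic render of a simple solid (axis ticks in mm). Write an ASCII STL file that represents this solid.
Reading the render: the shape is a rectangular box, roughly 27 × 10 mm footprint and 8 mm tall (dimensions read to the nearest mm from the axis ticks). For the STL, each face is triangulated and given an outward normal.

solid part
  facet normal 0.0000 0.0000 -1.0000
    outer loop
      vertex 27.00 10.00 0.00
      vertex 27.00 0.00 0.00
      vertex 0.00 0.00 0.00
    endloop
  endfacet
  facet normal 0.0000 0.0000 -1.0000
    outer loop
      vertex 0.00 10.00 0.00
      vertex 27.00 10.00 0.00
      vertex 0.00 0.00 0.00
    endloop
  endfacet
  facet normal 0.0000 0.0000 1.0000
    outer loop
      vertex 0.00 0.00 8.00
      vertex 27.00 0.00 8.00
      vertex 27.00 10.00 8.00
    endloop
  endfacet
  facet normal 0.0000 0.0000 1.0000
    outer loop
      vertex 0.00 0.00 8.00
      vertex 27.00 10.00 8.00
      vertex 0.00 10.00 8.00
    endloop
  endfacet
  facet normal 0.0000 -1.0000 0.0000
    outer loop
      vertex 0.00 0.00 0.00
      vertex 27.00 0.00 0.00
      vertex 27.00 0.00 8.00
    endloop
  endfacet
  facet normal 0.0000 -1.0000 0.0000
    outer loop
      vertex 0.00 0.00 0.00
      vertex 27.00 0.00 8.00
      vertex 0.00 0.00 8.00
    endloop
  endfacet
  facet normal 0.0000 1.0000 0.0000
    outer loop
      vertex 27.00 10.00 8.00
      vertex 27.00 10.00 0.00
      vertex 0.00 10.00 0.00
    endloop
  endfacet
  facet normal 0.0000 1.0000 0.0000
    outer loop
      vertex 0.00 10.00 8.00
      vertex 27.00 10.00 8.00
      vertex 0.00 10.00 0.00
    endloop
  endfacet
  facet normal -1.0000 0.0000 0.0000
    outer loop
      vertex 0.00 10.00 8.00
      vertex 0.00 10.00 0.00
      vertex 0.00 0.00 0.00
    endloop
  endfacet
  facet normal -1.0000 0.0000 0.0000
    outer loop
      vertex 0.00 0.00 8.00
      vertex 0.00 10.00 8.00
      vertex 0.00 0.00 0.00
    endloop
  endfacet
  facet normal 1.0000 0.0000 0.0000
    outer loop
      vertex 27.00 0.00 0.00
      vertex 27.00 10.00 0.00
      vertex 27.00 10.00 8.00
    endloop
  endfacet
  facet normal 1.0000 0.0000 0.0000
    outer loop
      vertex 27.00 0.00 0.00
      vertex 27.00 10.00 8.00
      vertex 27.00 0.00 8.00
    endloop
  endfacet
endsolid part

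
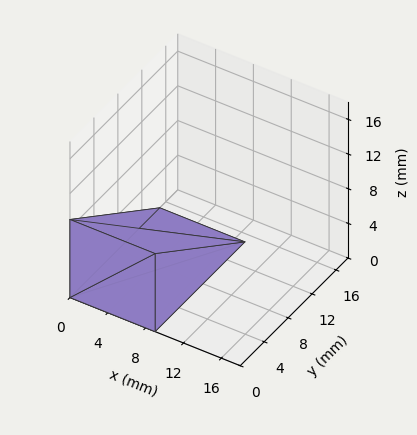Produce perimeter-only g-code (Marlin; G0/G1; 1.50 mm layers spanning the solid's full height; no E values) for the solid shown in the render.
Reading the render: the shape is a wedge (ramp): 9 × 15 mm base, rising to 9 mm along the y=0 edge and sloping linearly to z=0 at y=15 (dimensions read to the nearest mm from the axis ticks). For the g-code, the solid's height is divided into equal slices at the stated Δz and each level perimeter traced with G1 moves after a G0 lift.

; perimeter-only toolpath
G21 ; units = mm
G90 ; absolute positioning
G28 ; home
; layer 1
G0 Z1.50
G0 X0.00 Y0.00
G1 X9.00 Y0.00
G1 X9.00 Y12.50
G1 X0.00 Y12.50
G1 X0.00 Y0.00
; layer 2
G0 Z3.00
G0 X0.00 Y0.00
G1 X9.00 Y0.00
G1 X9.00 Y10.00
G1 X0.00 Y10.00
G1 X0.00 Y0.00
; layer 3
G0 Z4.50
G0 X0.00 Y0.00
G1 X9.00 Y0.00
G1 X9.00 Y7.50
G1 X0.00 Y7.50
G1 X0.00 Y0.00
; layer 4
G0 Z6.00
G0 X0.00 Y0.00
G1 X9.00 Y0.00
G1 X9.00 Y5.00
G1 X0.00 Y5.00
G1 X0.00 Y0.00
; layer 5
G0 Z7.50
G0 X0.00 Y0.00
G1 X9.00 Y0.00
G1 X9.00 Y2.50
G1 X0.00 Y2.50
G1 X0.00 Y0.00
M2 ; end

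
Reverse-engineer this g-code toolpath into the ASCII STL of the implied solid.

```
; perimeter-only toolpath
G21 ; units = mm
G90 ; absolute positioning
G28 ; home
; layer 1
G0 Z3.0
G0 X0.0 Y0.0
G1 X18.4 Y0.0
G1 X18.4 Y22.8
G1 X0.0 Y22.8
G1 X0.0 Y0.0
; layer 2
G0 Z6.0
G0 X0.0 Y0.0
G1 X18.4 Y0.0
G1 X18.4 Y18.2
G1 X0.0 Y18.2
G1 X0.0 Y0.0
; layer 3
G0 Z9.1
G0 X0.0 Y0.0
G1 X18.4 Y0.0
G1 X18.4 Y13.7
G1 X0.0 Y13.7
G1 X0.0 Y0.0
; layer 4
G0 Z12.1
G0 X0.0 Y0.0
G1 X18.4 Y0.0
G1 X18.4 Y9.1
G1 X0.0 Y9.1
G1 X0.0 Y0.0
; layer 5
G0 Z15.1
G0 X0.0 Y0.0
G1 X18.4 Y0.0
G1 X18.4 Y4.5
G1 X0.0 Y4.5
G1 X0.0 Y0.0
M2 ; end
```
solid part
  facet normal 0.0000 0.0000 -1.0000
    outer loop
      vertex 18.4 27.3 0.0
      vertex 18.4 0.0 0.0
      vertex 0.0 0.0 0.0
    endloop
  endfacet
  facet normal 0.0000 0.0000 -1.0000
    outer loop
      vertex 0.0 27.3 0.0
      vertex 18.4 27.3 0.0
      vertex 0.0 0.0 0.0
    endloop
  endfacet
  facet normal 0.0000 -1.0000 0.0000
    outer loop
      vertex 0.0 0.0 0.0
      vertex 18.4 0.0 0.0
      vertex 18.4 0.0 18.1
    endloop
  endfacet
  facet normal 0.0000 -1.0000 0.0000
    outer loop
      vertex 0.0 0.0 0.0
      vertex 18.4 0.0 18.1
      vertex 0.0 0.0 18.1
    endloop
  endfacet
  facet normal 0.0000 0.5526 0.8335
    outer loop
      vertex 0.0 0.0 18.1
      vertex 18.4 0.0 18.1
      vertex 18.4 27.3 0.0
    endloop
  endfacet
  facet normal 0.0000 0.5526 0.8335
    outer loop
      vertex 0.0 0.0 18.1
      vertex 18.4 27.3 0.0
      vertex 0.0 27.3 0.0
    endloop
  endfacet
  facet normal -1.0000 0.0000 0.0000
    outer loop
      vertex 0.0 0.0 18.1
      vertex 0.0 27.3 0.0
      vertex 0.0 0.0 0.0
    endloop
  endfacet
  facet normal 1.0000 0.0000 0.0000
    outer loop
      vertex 18.4 0.0 0.0
      vertex 18.4 27.3 0.0
      vertex 18.4 0.0 18.1
    endloop
  endfacet
endsolid part

The G0 Z moves step by Δz≈3.0 mm. The G1 loops shrink linearly with z, so the solid tapers from its base footprint up to z≈18.1. Closing with a flat bottom cap and the tapered top and triangulating gives 8 facets — a wedge (ramp): 18.4 × 27.3 mm base, rising to 18.1 mm along the y=0 edge and sloping linearly to z=0 at y=27.3.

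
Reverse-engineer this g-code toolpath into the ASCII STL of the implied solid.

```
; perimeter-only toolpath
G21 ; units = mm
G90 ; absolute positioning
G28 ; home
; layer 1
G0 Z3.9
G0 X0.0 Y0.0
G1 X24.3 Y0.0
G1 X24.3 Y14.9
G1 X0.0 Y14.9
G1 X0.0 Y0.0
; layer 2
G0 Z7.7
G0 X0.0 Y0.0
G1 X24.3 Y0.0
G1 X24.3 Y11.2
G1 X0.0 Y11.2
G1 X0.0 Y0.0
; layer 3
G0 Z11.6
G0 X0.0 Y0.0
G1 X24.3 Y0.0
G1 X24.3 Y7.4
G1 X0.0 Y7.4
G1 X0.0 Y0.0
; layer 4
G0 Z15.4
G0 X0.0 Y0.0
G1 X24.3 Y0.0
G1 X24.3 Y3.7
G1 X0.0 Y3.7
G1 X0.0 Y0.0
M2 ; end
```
solid part
  facet normal 0.0000 0.0000 -1.0000
    outer loop
      vertex 24.3 18.6 0.0
      vertex 24.3 0.0 0.0
      vertex 0.0 0.0 0.0
    endloop
  endfacet
  facet normal 0.0000 0.0000 -1.0000
    outer loop
      vertex 0.0 18.6 0.0
      vertex 24.3 18.6 0.0
      vertex 0.0 0.0 0.0
    endloop
  endfacet
  facet normal 0.0000 -1.0000 0.0000
    outer loop
      vertex 0.0 0.0 0.0
      vertex 24.3 0.0 0.0
      vertex 24.3 0.0 19.3
    endloop
  endfacet
  facet normal 0.0000 -1.0000 0.0000
    outer loop
      vertex 0.0 0.0 0.0
      vertex 24.3 0.0 19.3
      vertex 0.0 0.0 19.3
    endloop
  endfacet
  facet normal 0.0000 0.7200 0.6939
    outer loop
      vertex 0.0 0.0 19.3
      vertex 24.3 0.0 19.3
      vertex 24.3 18.6 0.0
    endloop
  endfacet
  facet normal 0.0000 0.7200 0.6939
    outer loop
      vertex 0.0 0.0 19.3
      vertex 24.3 18.6 0.0
      vertex 0.0 18.6 0.0
    endloop
  endfacet
  facet normal -1.0000 0.0000 0.0000
    outer loop
      vertex 0.0 0.0 19.3
      vertex 0.0 18.6 0.0
      vertex 0.0 0.0 0.0
    endloop
  endfacet
  facet normal 1.0000 0.0000 0.0000
    outer loop
      vertex 24.3 0.0 0.0
      vertex 24.3 18.6 0.0
      vertex 24.3 0.0 19.3
    endloop
  endfacet
endsolid part

The G0 Z moves step by Δz≈3.9 mm. The G1 loops shrink linearly with z, so the solid tapers from its base footprint up to z≈19.3. Closing with a flat bottom cap and the tapered top and triangulating gives 8 facets — a wedge (ramp): 24.3 × 18.6 mm base, rising to 19.3 mm along the y=0 edge and sloping linearly to z=0 at y=18.6.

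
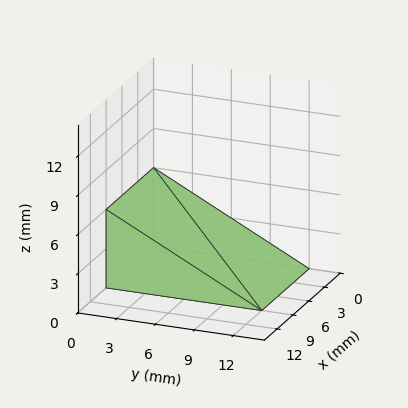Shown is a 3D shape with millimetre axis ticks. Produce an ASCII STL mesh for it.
Reading the render: the shape is a wedge (ramp): 9 × 12 mm base, rising to 6 mm along the y=0 edge and sloping linearly to z=0 at y=12 (dimensions read to the nearest mm from the axis ticks). For the STL, each face is triangulated and given an outward normal.

solid part
  facet normal 0.0000 0.0000 -1.0000
    outer loop
      vertex 9.0 12.0 0.0
      vertex 9.0 0.0 0.0
      vertex 0.0 0.0 0.0
    endloop
  endfacet
  facet normal 0.0000 0.0000 -1.0000
    outer loop
      vertex 0.0 12.0 0.0
      vertex 9.0 12.0 0.0
      vertex 0.0 0.0 0.0
    endloop
  endfacet
  facet normal 0.0000 -1.0000 0.0000
    outer loop
      vertex 0.0 0.0 0.0
      vertex 9.0 0.0 0.0
      vertex 9.0 0.0 6.0
    endloop
  endfacet
  facet normal 0.0000 -1.0000 0.0000
    outer loop
      vertex 0.0 0.0 0.0
      vertex 9.0 0.0 6.0
      vertex 0.0 0.0 6.0
    endloop
  endfacet
  facet normal 0.0000 0.4472 0.8944
    outer loop
      vertex 0.0 0.0 6.0
      vertex 9.0 0.0 6.0
      vertex 9.0 12.0 0.0
    endloop
  endfacet
  facet normal 0.0000 0.4472 0.8944
    outer loop
      vertex 0.0 0.0 6.0
      vertex 9.0 12.0 0.0
      vertex 0.0 12.0 0.0
    endloop
  endfacet
  facet normal -1.0000 0.0000 0.0000
    outer loop
      vertex 0.0 0.0 6.0
      vertex 0.0 12.0 0.0
      vertex 0.0 0.0 0.0
    endloop
  endfacet
  facet normal 1.0000 0.0000 0.0000
    outer loop
      vertex 9.0 0.0 0.0
      vertex 9.0 12.0 0.0
      vertex 9.0 0.0 6.0
    endloop
  endfacet
endsolid part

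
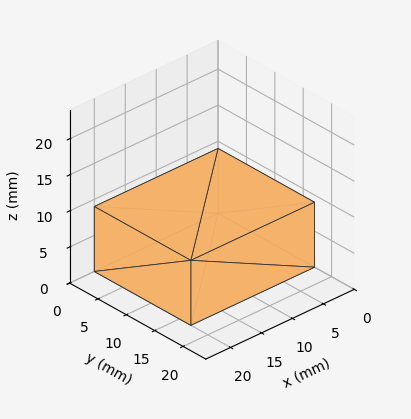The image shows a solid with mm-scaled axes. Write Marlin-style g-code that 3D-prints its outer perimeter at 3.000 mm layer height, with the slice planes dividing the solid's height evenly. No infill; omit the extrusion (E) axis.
Reading the render: the shape is a rectangular box, roughly 20 × 17 mm footprint and 9 mm tall (dimensions read to the nearest mm from the axis ticks). For the g-code, the solid's height is divided into equal slices at the stated Δz and each level perimeter traced with G1 moves after a G0 lift.

; perimeter-only toolpath
G21 ; units = mm
G90 ; absolute positioning
G28 ; home
; layer 1
G0 Z3.000
G0 X0.000 Y0.000
G1 X20.000 Y0.000
G1 X20.000 Y17.000
G1 X0.000 Y17.000
G1 X0.000 Y0.000
; layer 2
G0 Z6.000
G0 X0.000 Y0.000
G1 X20.000 Y0.000
G1 X20.000 Y17.000
G1 X0.000 Y17.000
G1 X0.000 Y0.000
; layer 3
G0 Z9.000
G0 X0.000 Y0.000
G1 X20.000 Y0.000
G1 X20.000 Y17.000
G1 X0.000 Y17.000
G1 X0.000 Y0.000
M2 ; end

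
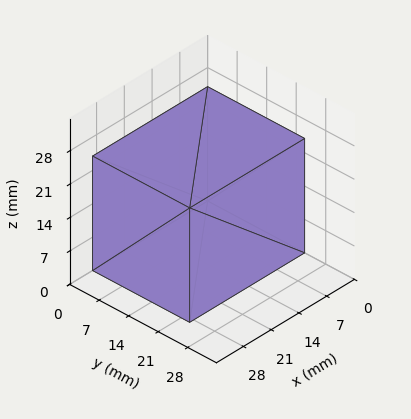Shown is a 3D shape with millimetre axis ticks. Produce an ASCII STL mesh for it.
Reading the render: the shape is a rectangular box, roughly 29 × 23 mm footprint and 24 mm tall (dimensions read to the nearest mm from the axis ticks). For the STL, each face is triangulated and given an outward normal.

solid part
  facet normal 0.0000 0.0000 -1.0000
    outer loop
      vertex 29.00 23.00 0.00
      vertex 29.00 0.00 0.00
      vertex 0.00 0.00 0.00
    endloop
  endfacet
  facet normal 0.0000 0.0000 -1.0000
    outer loop
      vertex 0.00 23.00 0.00
      vertex 29.00 23.00 0.00
      vertex 0.00 0.00 0.00
    endloop
  endfacet
  facet normal 0.0000 0.0000 1.0000
    outer loop
      vertex 0.00 0.00 24.00
      vertex 29.00 0.00 24.00
      vertex 29.00 23.00 24.00
    endloop
  endfacet
  facet normal 0.0000 0.0000 1.0000
    outer loop
      vertex 0.00 0.00 24.00
      vertex 29.00 23.00 24.00
      vertex 0.00 23.00 24.00
    endloop
  endfacet
  facet normal 0.0000 -1.0000 0.0000
    outer loop
      vertex 0.00 0.00 0.00
      vertex 29.00 0.00 0.00
      vertex 29.00 0.00 24.00
    endloop
  endfacet
  facet normal 0.0000 -1.0000 0.0000
    outer loop
      vertex 0.00 0.00 0.00
      vertex 29.00 0.00 24.00
      vertex 0.00 0.00 24.00
    endloop
  endfacet
  facet normal 0.0000 1.0000 0.0000
    outer loop
      vertex 29.00 23.00 24.00
      vertex 29.00 23.00 0.00
      vertex 0.00 23.00 0.00
    endloop
  endfacet
  facet normal 0.0000 1.0000 0.0000
    outer loop
      vertex 0.00 23.00 24.00
      vertex 29.00 23.00 24.00
      vertex 0.00 23.00 0.00
    endloop
  endfacet
  facet normal -1.0000 0.0000 0.0000
    outer loop
      vertex 0.00 23.00 24.00
      vertex 0.00 23.00 0.00
      vertex 0.00 0.00 0.00
    endloop
  endfacet
  facet normal -1.0000 0.0000 0.0000
    outer loop
      vertex 0.00 0.00 24.00
      vertex 0.00 23.00 24.00
      vertex 0.00 0.00 0.00
    endloop
  endfacet
  facet normal 1.0000 0.0000 0.0000
    outer loop
      vertex 29.00 0.00 0.00
      vertex 29.00 23.00 0.00
      vertex 29.00 23.00 24.00
    endloop
  endfacet
  facet normal 1.0000 0.0000 0.0000
    outer loop
      vertex 29.00 0.00 0.00
      vertex 29.00 23.00 24.00
      vertex 29.00 0.00 24.00
    endloop
  endfacet
endsolid part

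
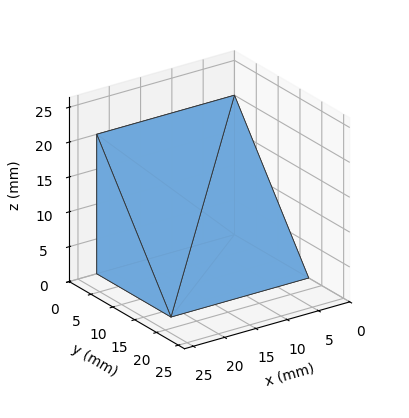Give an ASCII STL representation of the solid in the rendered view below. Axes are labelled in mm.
Reading the render: the shape is a wedge (ramp): 22 × 17 mm base, rising to 20 mm along the y=0 edge and sloping linearly to z=0 at y=17 (dimensions read to the nearest mm from the axis ticks). For the STL, each face is triangulated and given an outward normal.

solid part
  facet normal 0.0000 0.0000 -1.0000
    outer loop
      vertex 22.0 17.0 0.0
      vertex 22.0 0.0 0.0
      vertex 0.0 0.0 0.0
    endloop
  endfacet
  facet normal 0.0000 0.0000 -1.0000
    outer loop
      vertex 0.0 17.0 0.0
      vertex 22.0 17.0 0.0
      vertex 0.0 0.0 0.0
    endloop
  endfacet
  facet normal 0.0000 -1.0000 0.0000
    outer loop
      vertex 0.0 0.0 0.0
      vertex 22.0 0.0 0.0
      vertex 22.0 0.0 20.0
    endloop
  endfacet
  facet normal 0.0000 -1.0000 0.0000
    outer loop
      vertex 0.0 0.0 0.0
      vertex 22.0 0.0 20.0
      vertex 0.0 0.0 20.0
    endloop
  endfacet
  facet normal 0.0000 0.7619 0.6476
    outer loop
      vertex 0.0 0.0 20.0
      vertex 22.0 0.0 20.0
      vertex 22.0 17.0 0.0
    endloop
  endfacet
  facet normal 0.0000 0.7619 0.6476
    outer loop
      vertex 0.0 0.0 20.0
      vertex 22.0 17.0 0.0
      vertex 0.0 17.0 0.0
    endloop
  endfacet
  facet normal -1.0000 0.0000 0.0000
    outer loop
      vertex 0.0 0.0 20.0
      vertex 0.0 17.0 0.0
      vertex 0.0 0.0 0.0
    endloop
  endfacet
  facet normal 1.0000 0.0000 0.0000
    outer loop
      vertex 22.0 0.0 0.0
      vertex 22.0 17.0 0.0
      vertex 22.0 0.0 20.0
    endloop
  endfacet
endsolid part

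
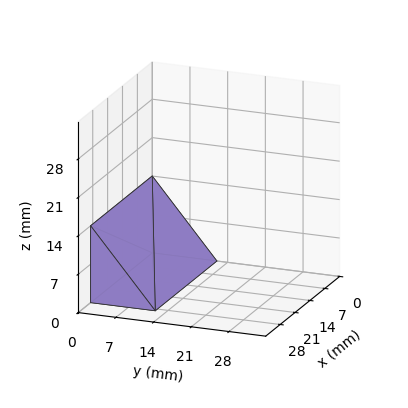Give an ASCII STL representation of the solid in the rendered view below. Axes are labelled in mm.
Reading the render: the shape is a wedge (ramp): 29 × 12 mm base, rising to 14 mm along the y=0 edge and sloping linearly to z=0 at y=12 (dimensions read to the nearest mm from the axis ticks). For the STL, each face is triangulated and given an outward normal.

solid part
  facet normal 0.0000 0.0000 -1.0000
    outer loop
      vertex 29.000 12.000 0.000
      vertex 29.000 0.000 0.000
      vertex 0.000 0.000 0.000
    endloop
  endfacet
  facet normal 0.0000 0.0000 -1.0000
    outer loop
      vertex 0.000 12.000 0.000
      vertex 29.000 12.000 0.000
      vertex 0.000 0.000 0.000
    endloop
  endfacet
  facet normal 0.0000 -1.0000 0.0000
    outer loop
      vertex 0.000 0.000 0.000
      vertex 29.000 0.000 0.000
      vertex 29.000 0.000 14.000
    endloop
  endfacet
  facet normal 0.0000 -1.0000 0.0000
    outer loop
      vertex 0.000 0.000 0.000
      vertex 29.000 0.000 14.000
      vertex 0.000 0.000 14.000
    endloop
  endfacet
  facet normal 0.0000 0.7593 0.6508
    outer loop
      vertex 0.000 0.000 14.000
      vertex 29.000 0.000 14.000
      vertex 29.000 12.000 0.000
    endloop
  endfacet
  facet normal 0.0000 0.7593 0.6508
    outer loop
      vertex 0.000 0.000 14.000
      vertex 29.000 12.000 0.000
      vertex 0.000 12.000 0.000
    endloop
  endfacet
  facet normal -1.0000 0.0000 0.0000
    outer loop
      vertex 0.000 0.000 14.000
      vertex 0.000 12.000 0.000
      vertex 0.000 0.000 0.000
    endloop
  endfacet
  facet normal 1.0000 0.0000 0.0000
    outer loop
      vertex 29.000 0.000 0.000
      vertex 29.000 12.000 0.000
      vertex 29.000 0.000 14.000
    endloop
  endfacet
endsolid part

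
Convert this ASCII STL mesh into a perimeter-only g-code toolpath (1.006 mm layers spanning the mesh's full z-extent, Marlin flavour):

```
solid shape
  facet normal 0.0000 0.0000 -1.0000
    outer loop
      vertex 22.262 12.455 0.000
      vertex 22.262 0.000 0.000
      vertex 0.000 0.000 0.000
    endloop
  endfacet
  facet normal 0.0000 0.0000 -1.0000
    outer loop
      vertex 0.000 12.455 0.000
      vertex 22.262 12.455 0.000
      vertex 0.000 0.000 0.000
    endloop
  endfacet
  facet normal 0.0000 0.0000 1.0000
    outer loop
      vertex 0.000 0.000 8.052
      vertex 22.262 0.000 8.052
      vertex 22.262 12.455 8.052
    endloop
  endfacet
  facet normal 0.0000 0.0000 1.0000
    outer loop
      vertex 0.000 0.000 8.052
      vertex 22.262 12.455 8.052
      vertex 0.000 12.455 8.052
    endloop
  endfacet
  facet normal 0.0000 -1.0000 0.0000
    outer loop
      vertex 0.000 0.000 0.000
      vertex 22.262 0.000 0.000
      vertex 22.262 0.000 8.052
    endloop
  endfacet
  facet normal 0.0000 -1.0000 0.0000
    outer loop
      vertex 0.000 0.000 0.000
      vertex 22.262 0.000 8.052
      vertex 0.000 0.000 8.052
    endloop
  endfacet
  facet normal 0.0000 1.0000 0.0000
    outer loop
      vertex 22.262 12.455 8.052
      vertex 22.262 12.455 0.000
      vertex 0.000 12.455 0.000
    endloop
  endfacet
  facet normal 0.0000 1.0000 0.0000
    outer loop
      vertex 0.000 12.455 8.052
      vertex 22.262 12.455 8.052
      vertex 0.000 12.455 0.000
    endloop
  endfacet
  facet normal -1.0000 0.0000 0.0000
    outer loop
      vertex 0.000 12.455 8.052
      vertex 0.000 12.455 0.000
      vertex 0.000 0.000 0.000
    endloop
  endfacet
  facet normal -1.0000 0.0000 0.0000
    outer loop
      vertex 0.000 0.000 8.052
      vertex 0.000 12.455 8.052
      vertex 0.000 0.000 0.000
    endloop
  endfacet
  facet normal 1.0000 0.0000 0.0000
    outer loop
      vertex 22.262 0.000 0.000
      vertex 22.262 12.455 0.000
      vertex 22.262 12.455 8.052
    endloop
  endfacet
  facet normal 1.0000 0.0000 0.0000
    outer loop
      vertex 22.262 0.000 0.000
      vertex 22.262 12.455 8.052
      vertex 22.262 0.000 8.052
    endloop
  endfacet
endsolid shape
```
; perimeter-only toolpath
G21 ; units = mm
G90 ; absolute positioning
G28 ; home
; layer 1
G0 Z1.006
G0 X0.000 Y0.000
G1 X22.262 Y0.000
G1 X22.262 Y12.455
G1 X0.000 Y12.455
G1 X0.000 Y0.000
; layer 2
G0 Z2.013
G0 X0.000 Y0.000
G1 X22.262 Y0.000
G1 X22.262 Y12.455
G1 X0.000 Y12.455
G1 X0.000 Y0.000
; layer 3
G0 Z3.019
G0 X0.000 Y0.000
G1 X22.262 Y0.000
G1 X22.262 Y12.455
G1 X0.000 Y12.455
G1 X0.000 Y0.000
; layer 4
G0 Z4.026
G0 X0.000 Y0.000
G1 X22.262 Y0.000
G1 X22.262 Y12.455
G1 X0.000 Y12.455
G1 X0.000 Y0.000
; layer 5
G0 Z5.032
G0 X0.000 Y0.000
G1 X22.262 Y0.000
G1 X22.262 Y12.455
G1 X0.000 Y12.455
G1 X0.000 Y0.000
; layer 6
G0 Z6.039
G0 X0.000 Y0.000
G1 X22.262 Y0.000
G1 X22.262 Y12.455
G1 X0.000 Y12.455
G1 X0.000 Y0.000
; layer 7
G0 Z7.045
G0 X0.000 Y0.000
G1 X22.262 Y0.000
G1 X22.262 Y12.455
G1 X0.000 Y12.455
G1 X0.000 Y0.000
; layer 8
G0 Z8.052
G0 X0.000 Y0.000
G1 X22.262 Y0.000
G1 X22.262 Y12.455
G1 X0.000 Y12.455
G1 X0.000 Y0.000
M2 ; end

The solid is a rectangular box, roughly 22.3 × 12.5 mm footprint and 8.05 mm tall. Slicing at Δz = 1.006 mm — 8 equal slices spanning the solid's height, so layer i sits at z = i·h/8 — gives 8 non-empty perimeters. Each is a 4-segment closed polygon; G0 lifts to the layer z and rapids to the start vertex, then G1 traces the edges.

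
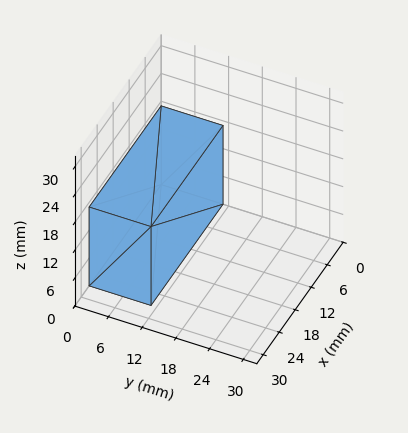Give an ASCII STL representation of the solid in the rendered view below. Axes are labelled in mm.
Reading the render: the shape is a rectangular box, roughly 27 × 11 mm footprint and 17 mm tall (dimensions read to the nearest mm from the axis ticks). For the STL, each face is triangulated and given an outward normal.

solid part
  facet normal 0.0000 0.0000 -1.0000
    outer loop
      vertex 27.000 11.000 0.000
      vertex 27.000 0.000 0.000
      vertex 0.000 0.000 0.000
    endloop
  endfacet
  facet normal 0.0000 0.0000 -1.0000
    outer loop
      vertex 0.000 11.000 0.000
      vertex 27.000 11.000 0.000
      vertex 0.000 0.000 0.000
    endloop
  endfacet
  facet normal 0.0000 0.0000 1.0000
    outer loop
      vertex 0.000 0.000 17.000
      vertex 27.000 0.000 17.000
      vertex 27.000 11.000 17.000
    endloop
  endfacet
  facet normal 0.0000 0.0000 1.0000
    outer loop
      vertex 0.000 0.000 17.000
      vertex 27.000 11.000 17.000
      vertex 0.000 11.000 17.000
    endloop
  endfacet
  facet normal 0.0000 -1.0000 0.0000
    outer loop
      vertex 0.000 0.000 0.000
      vertex 27.000 0.000 0.000
      vertex 27.000 0.000 17.000
    endloop
  endfacet
  facet normal 0.0000 -1.0000 0.0000
    outer loop
      vertex 0.000 0.000 0.000
      vertex 27.000 0.000 17.000
      vertex 0.000 0.000 17.000
    endloop
  endfacet
  facet normal 0.0000 1.0000 0.0000
    outer loop
      vertex 27.000 11.000 17.000
      vertex 27.000 11.000 0.000
      vertex 0.000 11.000 0.000
    endloop
  endfacet
  facet normal 0.0000 1.0000 0.0000
    outer loop
      vertex 0.000 11.000 17.000
      vertex 27.000 11.000 17.000
      vertex 0.000 11.000 0.000
    endloop
  endfacet
  facet normal -1.0000 0.0000 0.0000
    outer loop
      vertex 0.000 11.000 17.000
      vertex 0.000 11.000 0.000
      vertex 0.000 0.000 0.000
    endloop
  endfacet
  facet normal -1.0000 0.0000 0.0000
    outer loop
      vertex 0.000 0.000 17.000
      vertex 0.000 11.000 17.000
      vertex 0.000 0.000 0.000
    endloop
  endfacet
  facet normal 1.0000 0.0000 0.0000
    outer loop
      vertex 27.000 0.000 0.000
      vertex 27.000 11.000 0.000
      vertex 27.000 11.000 17.000
    endloop
  endfacet
  facet normal 1.0000 0.0000 0.0000
    outer loop
      vertex 27.000 0.000 0.000
      vertex 27.000 11.000 17.000
      vertex 27.000 0.000 17.000
    endloop
  endfacet
endsolid part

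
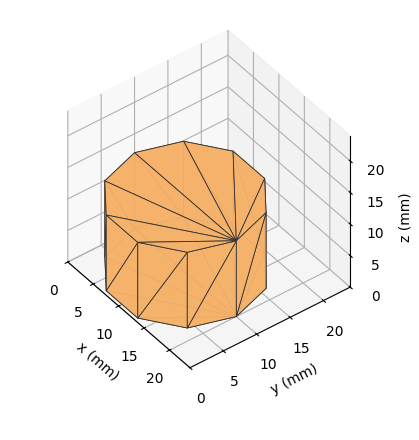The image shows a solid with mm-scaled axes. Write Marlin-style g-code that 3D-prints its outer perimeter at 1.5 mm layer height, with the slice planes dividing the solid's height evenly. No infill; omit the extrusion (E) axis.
Reading the render: the shape is a regular 10-sided prism (a cylinder approximated with 10 flat sides), circumscribed radius ≈ 10 mm, height ≈ 12 mm (dimensions read to the nearest mm from the axis ticks). For the g-code, the solid's height is divided into equal slices at the stated Δz and each level perimeter traced with G1 moves after a G0 lift.

; perimeter-only toolpath
G21 ; units = mm
G90 ; absolute positioning
G28 ; home
; layer 1
G0 Z1.5
G0 X20.0 Y10.0
G1 X18.1 Y15.9
G1 X13.1 Y19.5
G1 X6.9 Y19.5
G1 X1.9 Y15.9
G1 X0.0 Y10.0
G1 X1.9 Y4.1
G1 X6.9 Y0.5
G1 X13.1 Y0.5
G1 X18.1 Y4.1
G1 X20.0 Y10.0
; layer 2
G0 Z3.0
G0 X20.0 Y10.0
G1 X18.1 Y15.9
G1 X13.1 Y19.5
G1 X6.9 Y19.5
G1 X1.9 Y15.9
G1 X0.0 Y10.0
G1 X1.9 Y4.1
G1 X6.9 Y0.5
G1 X13.1 Y0.5
G1 X18.1 Y4.1
G1 X20.0 Y10.0
; layer 3
G0 Z4.5
G0 X20.0 Y10.0
G1 X18.1 Y15.9
G1 X13.1 Y19.5
G1 X6.9 Y19.5
G1 X1.9 Y15.9
G1 X0.0 Y10.0
G1 X1.9 Y4.1
G1 X6.9 Y0.5
G1 X13.1 Y0.5
G1 X18.1 Y4.1
G1 X20.0 Y10.0
; layer 4
G0 Z6.0
G0 X20.0 Y10.0
G1 X18.1 Y15.9
G1 X13.1 Y19.5
G1 X6.9 Y19.5
G1 X1.9 Y15.9
G1 X0.0 Y10.0
G1 X1.9 Y4.1
G1 X6.9 Y0.5
G1 X13.1 Y0.5
G1 X18.1 Y4.1
G1 X20.0 Y10.0
; layer 5
G0 Z7.5
G0 X20.0 Y10.0
G1 X18.1 Y15.9
G1 X13.1 Y19.5
G1 X6.9 Y19.5
G1 X1.9 Y15.9
G1 X0.0 Y10.0
G1 X1.9 Y4.1
G1 X6.9 Y0.5
G1 X13.1 Y0.5
G1 X18.1 Y4.1
G1 X20.0 Y10.0
; layer 6
G0 Z9.0
G0 X20.0 Y10.0
G1 X18.1 Y15.9
G1 X13.1 Y19.5
G1 X6.9 Y19.5
G1 X1.9 Y15.9
G1 X0.0 Y10.0
G1 X1.9 Y4.1
G1 X6.9 Y0.5
G1 X13.1 Y0.5
G1 X18.1 Y4.1
G1 X20.0 Y10.0
; layer 7
G0 Z10.5
G0 X20.0 Y10.0
G1 X18.1 Y15.9
G1 X13.1 Y19.5
G1 X6.9 Y19.5
G1 X1.9 Y15.9
G1 X0.0 Y10.0
G1 X1.9 Y4.1
G1 X6.9 Y0.5
G1 X13.1 Y0.5
G1 X18.1 Y4.1
G1 X20.0 Y10.0
; layer 8
G0 Z12.0
G0 X20.0 Y10.0
G1 X18.1 Y15.9
G1 X13.1 Y19.5
G1 X6.9 Y19.5
G1 X1.9 Y15.9
G1 X0.0 Y10.0
G1 X1.9 Y4.1
G1 X6.9 Y0.5
G1 X13.1 Y0.5
G1 X18.1 Y4.1
G1 X20.0 Y10.0
M2 ; end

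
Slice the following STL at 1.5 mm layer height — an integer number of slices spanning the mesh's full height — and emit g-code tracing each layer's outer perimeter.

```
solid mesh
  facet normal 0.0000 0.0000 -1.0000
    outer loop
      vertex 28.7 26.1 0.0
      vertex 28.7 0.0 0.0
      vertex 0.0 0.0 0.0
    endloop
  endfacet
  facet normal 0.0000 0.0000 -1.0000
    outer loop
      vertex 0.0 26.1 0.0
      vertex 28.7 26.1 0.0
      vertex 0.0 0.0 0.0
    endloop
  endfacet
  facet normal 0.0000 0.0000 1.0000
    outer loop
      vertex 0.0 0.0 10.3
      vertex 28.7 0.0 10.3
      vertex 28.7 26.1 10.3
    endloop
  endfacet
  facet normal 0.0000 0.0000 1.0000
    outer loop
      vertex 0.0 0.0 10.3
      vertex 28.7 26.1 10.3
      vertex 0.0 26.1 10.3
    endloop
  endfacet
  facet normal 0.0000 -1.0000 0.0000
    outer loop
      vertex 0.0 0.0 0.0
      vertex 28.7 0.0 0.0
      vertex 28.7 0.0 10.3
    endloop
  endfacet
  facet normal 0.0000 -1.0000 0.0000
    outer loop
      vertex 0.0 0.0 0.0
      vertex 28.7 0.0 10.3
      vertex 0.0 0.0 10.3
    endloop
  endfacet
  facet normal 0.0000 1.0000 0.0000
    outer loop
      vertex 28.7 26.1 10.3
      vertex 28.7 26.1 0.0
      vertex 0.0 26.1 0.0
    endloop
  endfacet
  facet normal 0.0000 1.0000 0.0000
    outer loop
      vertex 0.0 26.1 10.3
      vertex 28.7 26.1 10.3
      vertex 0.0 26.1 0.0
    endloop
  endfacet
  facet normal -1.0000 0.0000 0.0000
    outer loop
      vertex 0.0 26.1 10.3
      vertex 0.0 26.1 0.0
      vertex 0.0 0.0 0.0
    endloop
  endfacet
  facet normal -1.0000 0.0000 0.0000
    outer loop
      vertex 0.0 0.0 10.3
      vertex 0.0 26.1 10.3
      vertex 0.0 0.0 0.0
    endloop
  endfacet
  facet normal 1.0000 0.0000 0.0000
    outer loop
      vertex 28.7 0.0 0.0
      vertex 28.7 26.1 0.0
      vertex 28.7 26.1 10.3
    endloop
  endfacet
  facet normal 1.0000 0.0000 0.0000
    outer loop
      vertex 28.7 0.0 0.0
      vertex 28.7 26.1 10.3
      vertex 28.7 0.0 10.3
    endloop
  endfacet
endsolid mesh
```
; perimeter-only toolpath
G21 ; units = mm
G90 ; absolute positioning
G28 ; home
; layer 1
G0 Z1.5
G0 X0.0 Y0.0
G1 X28.7 Y0.0
G1 X28.7 Y26.1
G1 X0.0 Y26.1
G1 X0.0 Y0.0
; layer 2
G0 Z2.9
G0 X0.0 Y0.0
G1 X28.7 Y0.0
G1 X28.7 Y26.1
G1 X0.0 Y26.1
G1 X0.0 Y0.0
; layer 3
G0 Z4.4
G0 X0.0 Y0.0
G1 X28.7 Y0.0
G1 X28.7 Y26.1
G1 X0.0 Y26.1
G1 X0.0 Y0.0
; layer 4
G0 Z5.9
G0 X0.0 Y0.0
G1 X28.7 Y0.0
G1 X28.7 Y26.1
G1 X0.0 Y26.1
G1 X0.0 Y0.0
; layer 5
G0 Z7.4
G0 X0.0 Y0.0
G1 X28.7 Y0.0
G1 X28.7 Y26.1
G1 X0.0 Y26.1
G1 X0.0 Y0.0
; layer 6
G0 Z8.8
G0 X0.0 Y0.0
G1 X28.7 Y0.0
G1 X28.7 Y26.1
G1 X0.0 Y26.1
G1 X0.0 Y0.0
; layer 7
G0 Z10.3
G0 X0.0 Y0.0
G1 X28.7 Y0.0
G1 X28.7 Y26.1
G1 X0.0 Y26.1
G1 X0.0 Y0.0
M2 ; end

The solid is a rectangular box, roughly 28.7 × 26.1 mm footprint and 10.3 mm tall. Slicing at Δz = 1.5 mm — 7 equal slices spanning the solid's height, so layer i sits at z = i·h/7 — gives 7 non-empty perimeters. Each is a 4-segment closed polygon; G0 lifts to the layer z and rapids to the start vertex, then G1 traces the edges.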